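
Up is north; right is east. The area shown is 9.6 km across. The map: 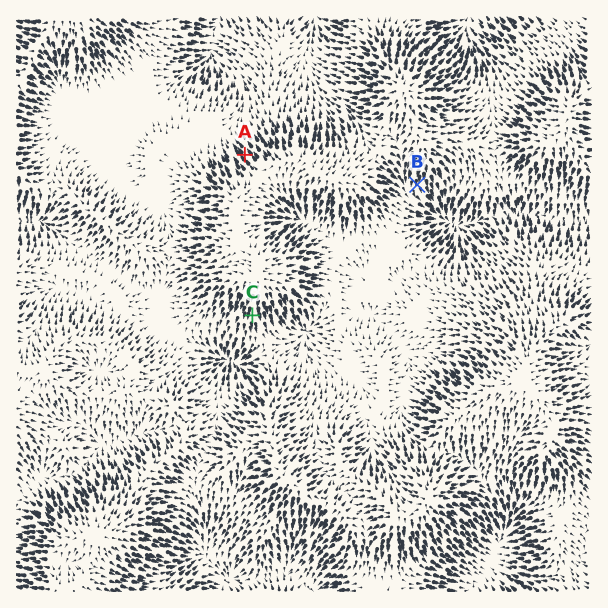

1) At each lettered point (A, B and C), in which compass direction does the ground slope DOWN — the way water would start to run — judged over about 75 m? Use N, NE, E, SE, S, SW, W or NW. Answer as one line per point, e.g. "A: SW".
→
A: NW
B: S
C: S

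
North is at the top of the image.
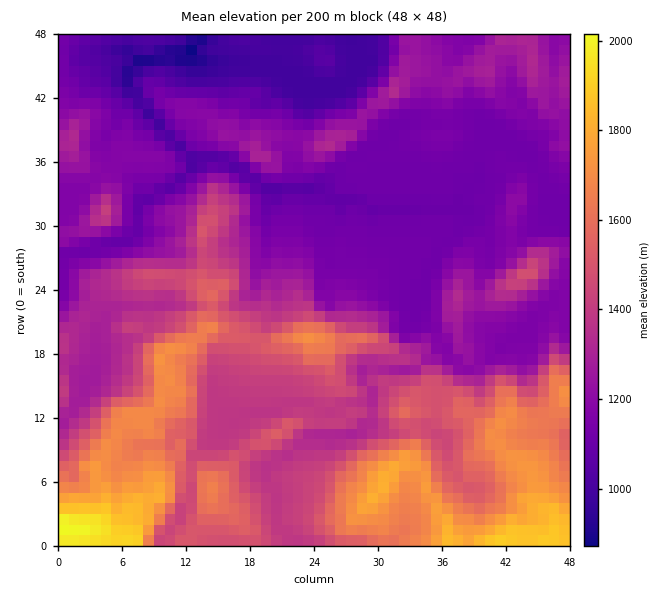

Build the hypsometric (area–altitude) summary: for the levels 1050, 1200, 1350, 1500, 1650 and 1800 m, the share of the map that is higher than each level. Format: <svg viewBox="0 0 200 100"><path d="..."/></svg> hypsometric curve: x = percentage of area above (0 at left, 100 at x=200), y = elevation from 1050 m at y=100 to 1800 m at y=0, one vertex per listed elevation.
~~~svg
<svg viewBox="0 0 200 100"><path d="M185 100l-64-20-38-20-35-20-23-20-19-20"/></svg>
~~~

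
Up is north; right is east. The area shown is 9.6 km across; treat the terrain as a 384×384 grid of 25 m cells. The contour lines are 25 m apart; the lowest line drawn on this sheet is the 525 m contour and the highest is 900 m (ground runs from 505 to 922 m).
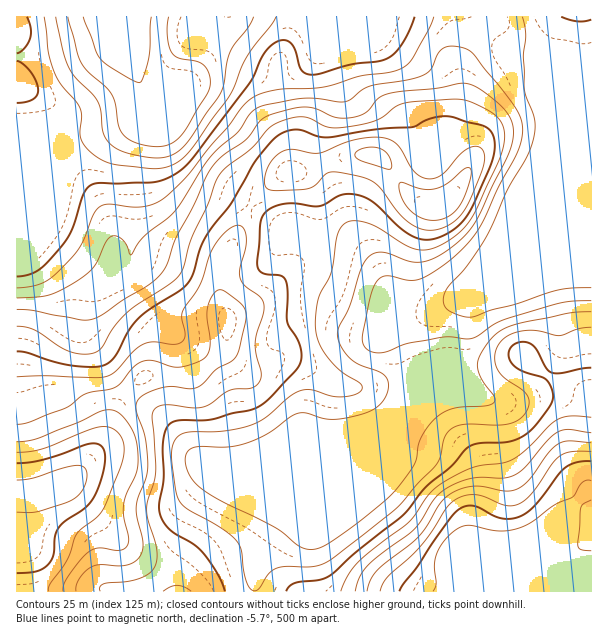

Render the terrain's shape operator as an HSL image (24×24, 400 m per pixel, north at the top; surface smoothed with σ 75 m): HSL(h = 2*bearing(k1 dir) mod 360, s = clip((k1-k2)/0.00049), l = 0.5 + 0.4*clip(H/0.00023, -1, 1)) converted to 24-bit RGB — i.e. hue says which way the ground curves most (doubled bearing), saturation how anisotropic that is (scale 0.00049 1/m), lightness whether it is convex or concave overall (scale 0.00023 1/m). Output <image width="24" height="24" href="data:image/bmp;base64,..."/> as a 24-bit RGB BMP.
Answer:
<image width="24" height="24" href="data:image/bmp;base64,Qk32BgAAAAAAADYAAAAoAAAAGAAAABgAAAABABgAAAAAAMAGAAATCwAAEwsAAAAAAAAAAAAAm54l7NwLLDQXJh8SZ3kTJYcrZ6Fvl6OLon58SjpuOpKdltjOb1nYRCDek53Lt7LNw33F0VdIkoxAcXdLf4RHZoNQXYB5fp57qbbA0LnElTrTQTC4yOTRNuvpS4+llox/m2d9X1qUVq+MQ45AMkxFNniKeZWuqo2vmkfR973m5MXlenvPpI/Uepa2TIhvYIhirpN1tno/bz85Pq+kteivQ3OsQk6EhoeWh32ifHikh3OSf1ZdTmdDHGMuJm08eo9kWz1zyIRy68u1b7rKT1bh+aTwwoHFX22Em3KHzm2avaGIN796ptE9QlorLm5gZod2fmZnf1RRgFNOgmZpgH9/ZIBpH2g0I1k0Ozt0ksK47ubdmavHJS1gpTuA64qVl2SJjH3atpfc79znlXuzrHRsdsWKGYeYSUJoeUpMgGtngH5+gH9/f4B/f4B/coB4KWVMEGxEKcc129pg1UxIXyh6Wj1/25eS0a/OaFq+pnbD45/C55nClcG5rsygJBlDOSAqe3o6YoFDboFqf4B/gIB/f4B/f3+AY22BN3JVOF4djLUVnqA4PUtoPUmMw9Syu93bSE0uWXtIqnaO6bDA28jEzEmPUQhEWTUucZtGfJpIJYIkRnVKgXFUeIJNboFcaIR9SHSUaZS2m8qvgaarSVOEMVpqxeOJhJxCZHZQTnw1O2IpzcNO8HAzXgsfkiJ+mLe+aqK8toWmd65tLlpbf2FZoZRnX6JMOY9oXoByLZNFjKlGb1EzTjUlPlcppMoTlWQfc4K3kKPOeqncYl/P/1q34HzkZoDburbRbluggam00KfPOj2lU6nApcrgyc3uT0jRZWiDdoFjcG1EgCxAglIyN6svSMZ6lKy5bqZpSqdWSXhDQyA9vlFS7MfSYlTN1mnK0nOeX82TfVO4po7IXtXUWMeYRVWDwDSxnHS8nIq9VmfAbSLm487msOrYP5eqf5ddpamIh25ZWTxEODlqf7FZ0687Xjs1ZDo/4sCPo8RoLV5hsriHgpJZdV44OkwzSGtEV5dRa6eNVG6vEUvJ2+Pw8c/xhje5k3yrt5a8t06ydWqVNm+FX5W24afbsmrUb1200OC/3K/PRlStX5ZZmlBso41pRHqFW3WAgZVZSoY9W2dDG3IxLYgVulE3s3bHnaPKmU2PxUOWtWVyUX1WJHk/Qn89vk6qz1Kt2+6QT6Vey17DnmmMg2GEuKmOTV1+VkJhqJdCYoNATHBNYXxTU3EzNGIXU3sZdHwjOD4pgFlSwm+CtXpsTnRSM1g4RlI0mmJP/uC1Uo8rMmVnvXeWinCYq5WFmEODYzRiy4s2iK4kH3wyR312f3+AfoB9eYFqfoBbSnFbO21YjFli0KOPdXeiTWeeRFyaXaur7tPI6rm3IkVjgnRYo25fknJonzuLiS+L1GVN7slhCqUFBFRCbH6Bf3+Af3+Af3+AeoCAQmpyTnJ5wNSkgImtT1+oRkKXnnRopbxY/o10XCk8VVMwra08dGFOcUBuhS2P2rbD9Nfm7/bVAEhEJF5vf3+Af3+Af3+Af3+AVWJ8RqCHjcuCjXGQVWmVOjehu1aywqt2zFl88lyrVoCmcMWBZE54UEFqScnUzP/32cT//8zVGICrACszdoCAf3+Af3+Af3+AY3GDW7d2WLhuba22VobEGByxm0/S7NPZelPB4bPg4NzvpGjcujXTY4K4lf+7IbJTERQi/8/M/8zcAC8/Im9wf3+Af3+AgH9+cIB8e75eO7g9NIRHR1M5FBonRGt31L2LqUeyxp6WyLijRW3jwMP/z83+6dX2gBp0L15ZT9og/83MpV/sBDxrdXuAgH+AdH9CaJFZocOBeqhhN1dATzwtFTYtI2tTu49jrHNihdSl3MbPZrulGVEua0cY2wMG1FzGiYnMac240tup5qzhMgijZWWCgH9+l8rFbdXPnMzJqoy/ezakaVqBR3V1Flc+NmYwwtVrfLstY6cyzUhviC9/RH+mj9LQlqPGlXG7wICArbtuqSw4aCFre26BlGtuwsWZZ7BwUZZmekdqjTaCqkqYmFRFKEw3JnlLpcNJ36w7PKUUJlIqXZ2dXryNgl9GiTUkhVsmvMc1oYBGkkBbbViIZHCNhpSbtdVUdbVgUVVuTzlidVyHajuG0IeecKq3JbagQJ6g4Me/0aWZLEtWUnYtZGsuT0M3jFZqwLGTrqp6llZPhG1WZo2PZ3aQcYiU2d+7caV/T0x2RUN4Y1R9WjySuL6lo7u1V4OeOWdop7U32o9Mek2AfIB3X3lkUnNzTHJlyLRmmH9mrXGanrqwVpCpYXyTa2aG"/>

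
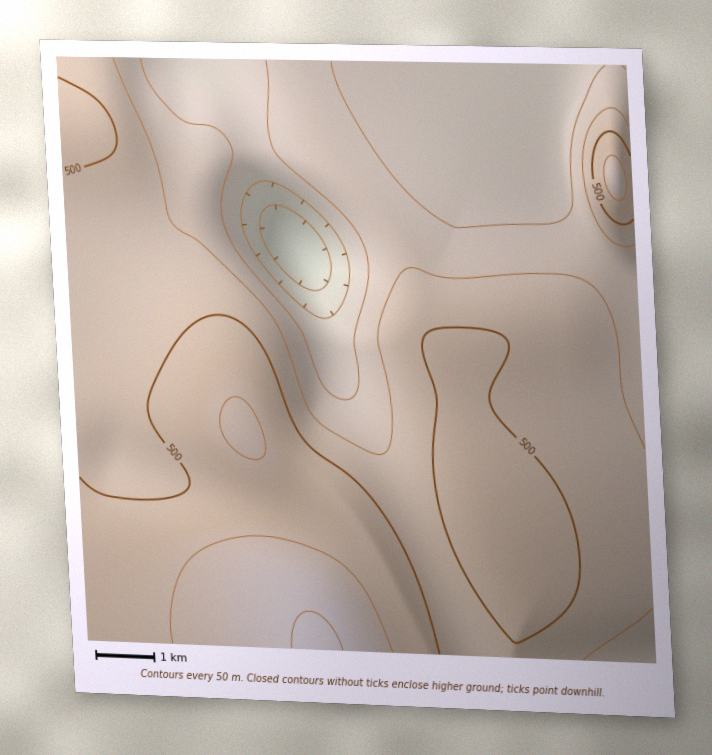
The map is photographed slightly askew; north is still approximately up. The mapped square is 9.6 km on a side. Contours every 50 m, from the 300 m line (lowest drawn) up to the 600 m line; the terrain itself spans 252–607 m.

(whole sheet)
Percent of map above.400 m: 82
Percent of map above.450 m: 65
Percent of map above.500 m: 32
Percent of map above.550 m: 7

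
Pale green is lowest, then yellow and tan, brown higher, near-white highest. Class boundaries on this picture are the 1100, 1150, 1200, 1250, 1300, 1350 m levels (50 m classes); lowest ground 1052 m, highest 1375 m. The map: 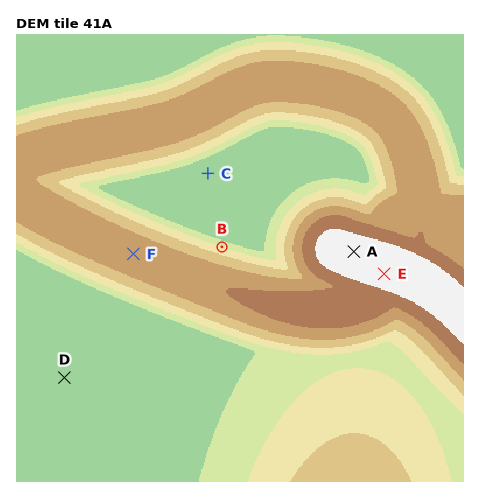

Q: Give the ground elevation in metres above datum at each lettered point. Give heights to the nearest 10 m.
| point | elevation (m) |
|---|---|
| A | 1370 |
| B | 1150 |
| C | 1060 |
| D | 1060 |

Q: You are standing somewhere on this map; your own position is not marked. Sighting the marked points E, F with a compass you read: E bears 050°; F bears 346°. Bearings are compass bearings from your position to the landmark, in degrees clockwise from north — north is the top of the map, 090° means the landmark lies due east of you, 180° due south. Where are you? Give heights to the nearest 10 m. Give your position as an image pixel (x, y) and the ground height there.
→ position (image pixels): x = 181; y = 444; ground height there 1080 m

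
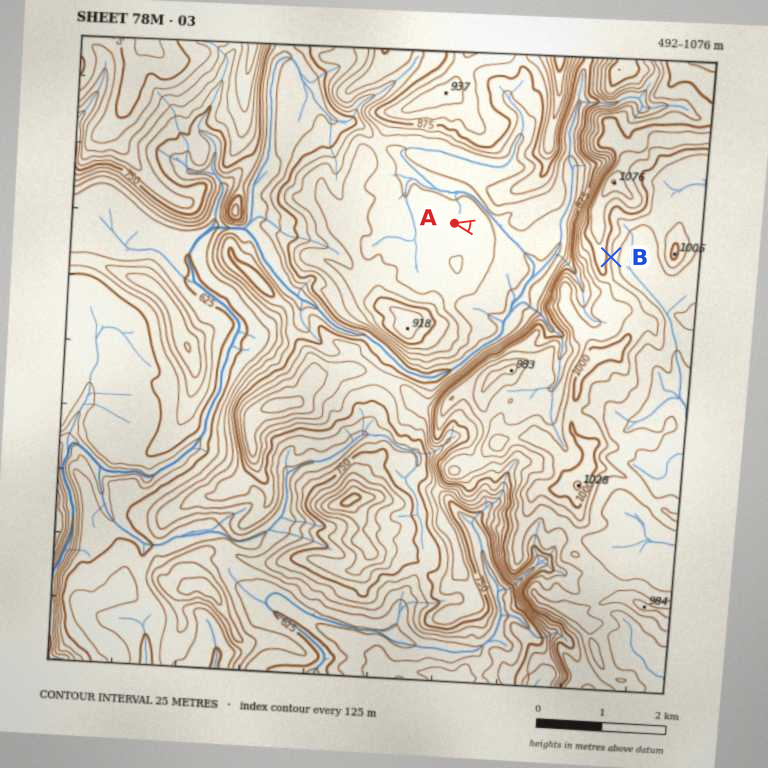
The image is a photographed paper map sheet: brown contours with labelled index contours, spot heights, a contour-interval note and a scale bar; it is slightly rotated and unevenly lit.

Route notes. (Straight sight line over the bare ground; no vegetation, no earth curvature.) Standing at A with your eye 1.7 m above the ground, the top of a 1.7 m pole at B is hidden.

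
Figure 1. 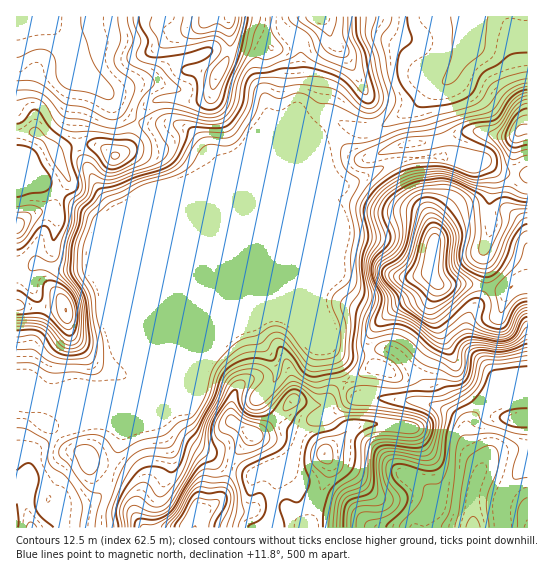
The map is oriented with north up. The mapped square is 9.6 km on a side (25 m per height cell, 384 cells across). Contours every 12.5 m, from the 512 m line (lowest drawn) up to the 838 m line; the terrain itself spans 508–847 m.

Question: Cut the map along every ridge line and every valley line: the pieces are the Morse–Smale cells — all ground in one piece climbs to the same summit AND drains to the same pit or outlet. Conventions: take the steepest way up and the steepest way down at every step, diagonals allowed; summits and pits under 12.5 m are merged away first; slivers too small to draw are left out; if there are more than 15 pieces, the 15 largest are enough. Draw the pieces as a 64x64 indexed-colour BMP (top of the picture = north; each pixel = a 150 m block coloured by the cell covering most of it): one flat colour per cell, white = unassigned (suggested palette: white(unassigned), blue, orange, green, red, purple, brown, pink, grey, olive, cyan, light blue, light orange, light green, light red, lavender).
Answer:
<image width="64" height="64" href="data:image/bmp;base64,Qk12CAAAAAAAAHYAAAAoAAAAQAAAAEAAAAABAAQAAAAAAAAIAAATCwAAEwsAABAAAAAAAAAA////ALR3HwAOf/8ALKAsACgn1gC9Z5QAS1aMAMJ34wB/f38AIr28AM++FwDox64AeLv/AIrfmACWmP8A1bDFAAAACqqqqqqqqqqqAAAAAABEREREREREREQAAAAAAAAAAAAKqqqqqqqqqqqgAAAAAEREREREREREREAAAAAAAAAAAACqqqqqqqqqqqoAAAAAREREREREREREQAAAAAAAAAAAAAAAqqqqqqqqqqAAAABERERERERERERAAAAAAAAAAAAAAAAKqqqqqqqqqgAAAEREREREREREREQAAAAAAAAAAAAAAAqqqqqqqqqqAAAABEREREREREREQAAAAAAAAAAAAAAAAKqqqqqqqqoAAAAEREREREREREAAAAAAAAAAAAAAAAAAqqqqqqqqqqAAAAREREREREREAAAAAAAAAAAAAAAAAACqqqqqqqqncAAAAEREREREREAAAAAAAAAAAAAAAAAAAAqqqqqqqnd3AAAABEREREREQAAAAAAAAAAAAAAAAAAACqqqqqp3d3dwAAAERERERERAAAAAAAAAAAAAAAAAAAAKqqqqd3d3d3AAAABEREREREAAAAAAAAAAAAAAAAAAAAqqqqd3d3d3AAAAAEREREREQAAAAAAAAAAAAAAAh3d3d3d3d3d3d3AAAAAABERERERAAAAAAGAAAAAAAAiId3d3d3d3d3d3cAAAAAAAAEREREAAAABmZgAAAAAIiIiHd3d3d3d3d3dwAAAAAAAABERERAAAZmZmYAAAAAiIiIiHd3d3d3d3d3AAAAAAAAAABmZmZmZmZmZmZgAAiIiIiIiId3d3d3d3dwAAAAAAAABmZmZmZmZmZmZmAACIiIiIiIiHd3d3d3d3d3cAAAAAAWZmZmZmZmZmZgAAAIiIiIiIiId3d3d3d3d3dwAAAAABEWZmZmZmZmZgAAAAiIiIiIiIMhd3d3d3d3d3AAAAABERFmZmZmZmZmAAAACIiIiIiIgyIRd3d3d3d3cAAAAAERFmZmZmZmZmAAAAAIiIiIiIiDMiERF3d3d3cAAAAAEREWZmZmZmZmAAAAAAiIiIiIiIMyIhERF3d3cAAAABERERZmZmZmZmYAAAAACIiIiIiI4zMiIREREXdwAAABEREREWZmZmZmYAAAAAAAiIiIiIjjMyIiEREREQAAABERERERZmZmZmZgAAAAAACIiIiIjuMzIiIhERERERAREREREREWZmZmZmYAAAAAAIiIiIiO4zMyIiIREREREREREREREREWZmZmZgAAAAAAiIiIiI7jMzIiIiEREREREREREREREREWZmZmYAAAAAiIiIiI7uMzMyIiIhERERERERERERERERFmZmZgAAAACIiIiIju4zMzIiIiIRERERERERERERERERaZZpkAAAAIiIiIju4DMzMyIiIiERERERERERERERERGZmZmQAADuiI7uju7gMzMzIiIiLxEREREREREREREREZmZmZAAAO7u7u7u7uAzMzMiIiIv8RERERERERERERERmZmZAAAA7u7u7u7uADMzMzIiIiL/ERERERERERERERGZmZkAAADu7u7u7u4AMzMzMiIiIv/xEREREREREREREZmZmZAAAO7u7u7u4AMzMzMzIiIiL/8RERERERERERERmZmZkAAA7u7u7u7gAzMzMzMiIiIv//ERERERERERERGZmZmQAAAO7u7u7gADMzMzMyIiIi//8REREREREREREZmZmZAAAAAO7u7gADMzMzMzMiIiIv//EREREREREREZmZmZkAAAAAAO4AAAMzMzMzMyIiIi//8RERERERERERmZmZmQAAAAAA4AAAMzMzMzMzMiIiIv//ERERERERERGZmZmZAAAAAAAAAAMzMzMzMzMyIiIi//8REREREREREZmZmZkAAAAAAAAAAzMzMzMzMzMiIiL//xERERERERERmZmZmQAAAAAAAAAzMzMzMzMzMyIiIi//8RERERERERmZmZmZALAAAAAAADMzMzMzMzMzIiIiL//xERERERERGZmZmZm7sAAAAAADMzMzMzMzMzMiIiIi//8RERmZEREZmZu7u7uwAAAA0AMzAAMzMzMzMiIiIiL//xERmZmZERmZm7u7u7AAAA3d0AAAAzMzMzMiIiIiIi//ERmZmZmZmZm7u7u7sA3d3d3QAAAAMzMzMiIiIiIiL//xGZmZmZmZmbu7u7u7Dd3d3dAAAAAzIiIiIiIiIiIv//9ZVVVZmZmZu7u7u7u93d3d0AAADCIiIiIiIiIiIiL/9VVVVVVZmZu7u7u7u73d3d3QAADMwiIiIiIiIiIiIv/1VVVVVVVZm7u7u7u7vd3d3dAADMzMwiLMIiIiIiIi//VVVVVVVVWbu7u7u7u93d3d0ADMzMzMzMzCIiIiIiIv9VVVVVVVVZu7u7u7u73d3d3QDMzMzMzMzMwiIiIiIi//VVVVVVVVVbu7u7u7vd3d3dzMzMzMzMzMzCIiIiIiL/9VVVVVVVVVW7u7u7u93d3dzMzMzMzMzMAAAiIiIiIv/1VVVVVVVVVVu7u7u73d3d3MzMzMzMzMAAACIiIiIi//VVVVVVVVVVVbu7u7vd3d3czMzMzMzMwAAAAiIiIiL//1VVVVVVVVVVu7u7u93d3czMzMzMzMzAAAACIiAABV//VVVVVVVVVVVbu7u73d3dzMzMzMzMzMAAAAIiAABVVVVVVVVVVVVVVVu7u7vd3dzMzMzMzMzMzMAAAAAABVVVVVVVVVVVVVVVW7u7u93d3MzMzMzMzMzMzAAAAAAFVVVVVVVVVVVVVVVbu7u7"/>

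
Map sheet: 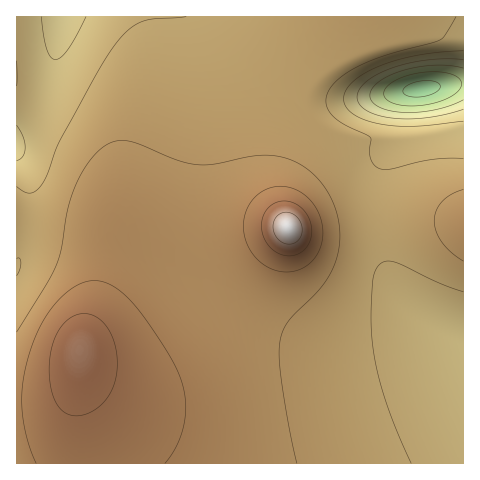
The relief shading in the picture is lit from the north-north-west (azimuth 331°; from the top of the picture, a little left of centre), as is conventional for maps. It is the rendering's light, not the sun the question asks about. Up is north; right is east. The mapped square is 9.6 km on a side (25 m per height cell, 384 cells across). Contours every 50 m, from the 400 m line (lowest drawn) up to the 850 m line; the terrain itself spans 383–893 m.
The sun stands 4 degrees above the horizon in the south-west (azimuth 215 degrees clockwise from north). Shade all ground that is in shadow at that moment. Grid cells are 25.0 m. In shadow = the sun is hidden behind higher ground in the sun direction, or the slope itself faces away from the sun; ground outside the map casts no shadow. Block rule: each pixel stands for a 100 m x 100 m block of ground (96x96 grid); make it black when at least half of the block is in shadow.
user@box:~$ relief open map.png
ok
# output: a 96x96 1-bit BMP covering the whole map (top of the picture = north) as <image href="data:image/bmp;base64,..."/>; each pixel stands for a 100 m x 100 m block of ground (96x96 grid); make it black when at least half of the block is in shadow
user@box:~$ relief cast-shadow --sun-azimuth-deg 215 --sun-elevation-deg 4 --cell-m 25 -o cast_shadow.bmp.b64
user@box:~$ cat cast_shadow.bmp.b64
<image width="96" height="96" href="data:image/bmp;base64,Qk2+BAAAAAAAAD4AAAAoAAAAYAAAAGAAAAABAAEAAAAAAIAEAAATCwAAEwsAAAIAAAAAAAAA////AAAAAAAAAAAAAAAAAAAAAAAAAAAAAAAAAAAAAAAAAAAAAAAAAAAAAAAAAAAAAAAAAAAAAAAAAAAAAAAAAAAAAAAAAAAAAAAAAAAAAAAAAAAAAAAAAAAAAAAAAAAAAAAAAAAAAAAAAAAAAAAAAAAAAAAAAAAAAAAAAAAAAAAAAAAAAAAAAAAAAAAAAAAAAAAAAAAAAAAAAAAAAAAAAAAAAAAAAAAAAAAAAAAAAAAAAAAAAAAAAAAAAAAAAAAAAAAAAAAAAAAAAAAAAAAAAAAAAAAAAAAAAAAAAAAAAAAAAAAAAAAAAAAAAAAAAAAAAAAAAAAAAAAAAAAAAAAAAAAAAAAAAAAAAAAAAAAAAAAAAAAAAAAAAAAAAAAAAAAAAAAAAAAAAAAAAAAAAAAAAAAAAAAAAAAAAAAAAAAAAAAAAAAAAAAAAAAAAAAAAAAAAAAAAAAAAAAAAAAAAAAAAAAAAAAAAAAAAAAAAAAAAAAAAAAAAAAAAAAAAAAAADgAAAAAAAAAAAAAAHgAAAAAAAAAAAAAAPwAAAAAAAAAAAAAAHwAAAAAAAAAAAAAADgAAAAAAAAAAAAAAAAAAAAAAAAAAAAAAAAAAAAAAAAAAAAAAAAAAAAAAAAAAAAAAAAAAAAAAAAAAAAAAAAAAAAAAAAAAAAAAAAAAAAAAAAAAAAAAAAAAAAAAAAAAAAAAAAAAAAAAAAAAAAAAAAAAAAAAAAAAAAAAAAAAAAAAAAAAAAAAAAAAAAAAAAAAAAAAAAAAAAAAAAAAAAAAAAAAAAAA/AAAAAAAAAAAAAAB/gAAAAAAAAAAAAAH/gAAAAAAAAAAAAAP/wAAAAAAAAAAAAAf/wAAAAAAAAAAAAA//4AAAAAAAAAAAAA//4AAAAAAAAAAAAB//8AAAAAAAAAAAAB//8AAAAAAAAAAAAD//8AAACAAAAAAAAD//+AAACAAAAAAAAD//+AAADAAAAAAAAB//+AAADAAAAAAAAA///AAADAAAAAAAAA///AAADAAAAAAAAAf//gAAAAAAAAAAAAP//gAAAAAAAAAAAAH//gAAAAAAAAAAAAD//wAAAAAAAAAAAAA//wAAAAAAAAAAAAAf/wAAAAAAAAAAAAAP/4AAAAAAAAAAAAAH//+AAAAAAAAAAAAB///+AAAAAAAAAAAA////4AAAAAAAAAAB////8AAAAAAAAAAD////8AAAAAAAAAAD////8AAAAAAAAAAD////8AAAAAAAAAAB////8AAAAAAAAAAA////8AAAAAAAAAAAf///8AAAAAAAAAAAP///8AAAAAAAAAAAD///8AAAAAAAAAAAA///8AAAAAAAAAAAAP//8AAAAAAAAAAAAH//8AAAAAAAAAAAAA//wAAAAAAAAAAAAAPAAAAAAAAAAAAAAAAAAAAAAAAAAAAAAAAAAAAAAAAAAAAAAAAAAAAAAAAAAAAAAAAAAAAAAAAAAAAAAAAAAAAAAAAAAAAAAAAAAAAAAAAAAAAAAAAAAAAAAAAAAAAAAAAAAAAAAAAAAAAAAAAAA="/>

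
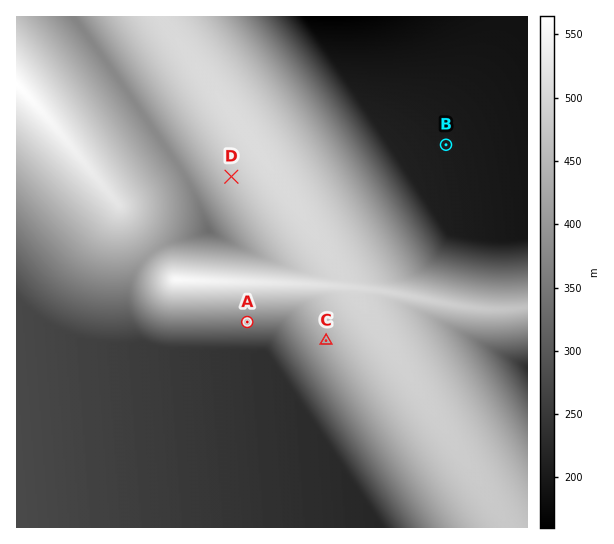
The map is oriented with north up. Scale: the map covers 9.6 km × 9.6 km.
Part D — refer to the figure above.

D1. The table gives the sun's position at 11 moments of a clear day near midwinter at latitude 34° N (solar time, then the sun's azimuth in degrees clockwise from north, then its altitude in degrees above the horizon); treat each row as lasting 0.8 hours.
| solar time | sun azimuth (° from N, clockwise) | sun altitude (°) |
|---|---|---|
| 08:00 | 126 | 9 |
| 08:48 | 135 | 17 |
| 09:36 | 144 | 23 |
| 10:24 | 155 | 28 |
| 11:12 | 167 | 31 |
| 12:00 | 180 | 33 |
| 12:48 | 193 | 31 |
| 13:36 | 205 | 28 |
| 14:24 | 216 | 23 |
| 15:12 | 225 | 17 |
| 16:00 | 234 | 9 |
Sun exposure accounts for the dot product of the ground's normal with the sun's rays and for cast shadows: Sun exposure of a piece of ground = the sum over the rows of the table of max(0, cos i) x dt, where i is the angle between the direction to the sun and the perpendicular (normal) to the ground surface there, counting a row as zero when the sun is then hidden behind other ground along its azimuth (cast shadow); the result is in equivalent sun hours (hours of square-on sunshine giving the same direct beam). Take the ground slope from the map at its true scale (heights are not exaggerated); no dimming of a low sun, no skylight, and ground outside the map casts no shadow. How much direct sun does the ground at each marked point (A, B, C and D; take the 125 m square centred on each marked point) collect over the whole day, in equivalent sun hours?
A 4.8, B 3.3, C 3.8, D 3.7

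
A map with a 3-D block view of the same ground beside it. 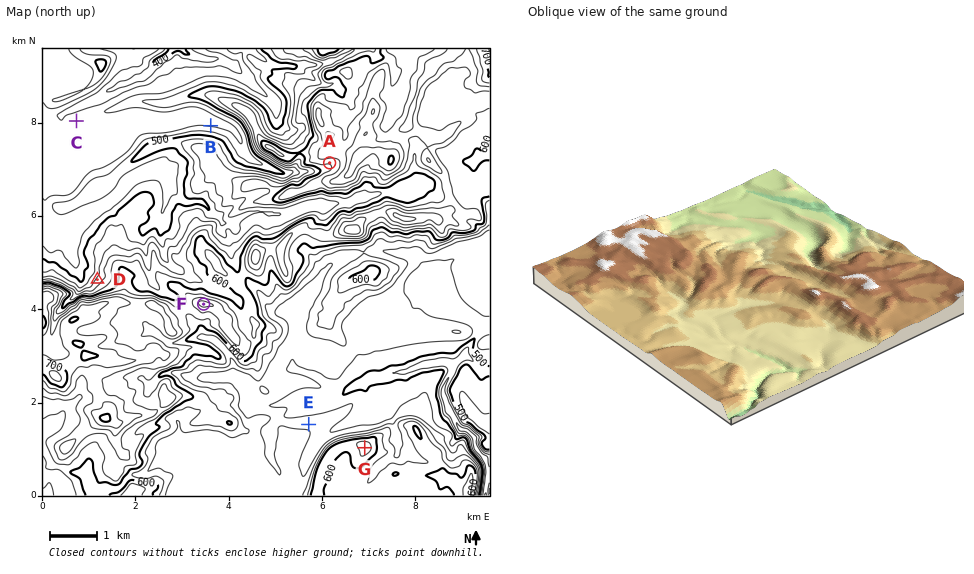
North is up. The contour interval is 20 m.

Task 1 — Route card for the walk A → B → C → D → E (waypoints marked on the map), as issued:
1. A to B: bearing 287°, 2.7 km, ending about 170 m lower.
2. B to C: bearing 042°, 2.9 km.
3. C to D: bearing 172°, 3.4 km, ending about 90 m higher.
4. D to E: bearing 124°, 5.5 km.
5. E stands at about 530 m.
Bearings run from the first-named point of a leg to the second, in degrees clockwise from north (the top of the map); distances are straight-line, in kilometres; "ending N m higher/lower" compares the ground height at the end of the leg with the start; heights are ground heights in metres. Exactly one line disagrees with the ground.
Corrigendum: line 2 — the bearing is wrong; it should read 272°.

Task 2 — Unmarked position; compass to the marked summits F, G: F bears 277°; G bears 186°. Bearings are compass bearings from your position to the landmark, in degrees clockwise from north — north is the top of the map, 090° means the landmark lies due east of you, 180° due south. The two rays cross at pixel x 377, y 325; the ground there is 530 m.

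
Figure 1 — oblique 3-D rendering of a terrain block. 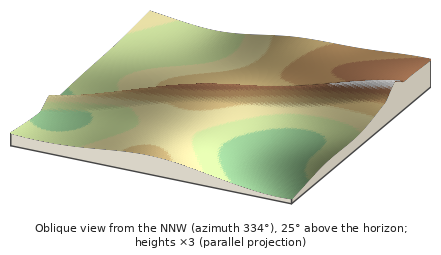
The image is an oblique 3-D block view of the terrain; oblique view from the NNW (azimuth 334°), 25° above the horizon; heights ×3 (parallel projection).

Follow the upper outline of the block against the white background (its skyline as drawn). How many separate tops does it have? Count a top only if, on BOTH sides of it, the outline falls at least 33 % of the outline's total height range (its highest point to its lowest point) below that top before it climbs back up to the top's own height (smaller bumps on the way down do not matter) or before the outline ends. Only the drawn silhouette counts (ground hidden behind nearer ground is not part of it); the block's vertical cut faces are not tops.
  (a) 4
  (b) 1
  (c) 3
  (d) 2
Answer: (b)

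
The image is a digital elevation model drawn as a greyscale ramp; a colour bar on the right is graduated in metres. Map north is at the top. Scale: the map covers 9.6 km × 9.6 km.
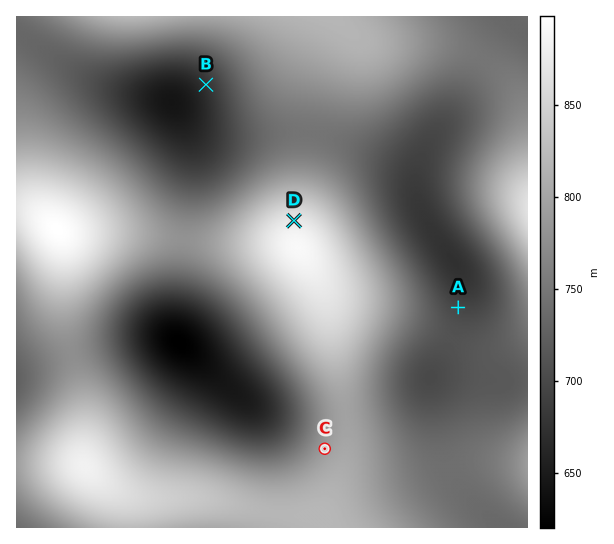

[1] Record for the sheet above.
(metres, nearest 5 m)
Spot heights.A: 695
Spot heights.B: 675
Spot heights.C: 790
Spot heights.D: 875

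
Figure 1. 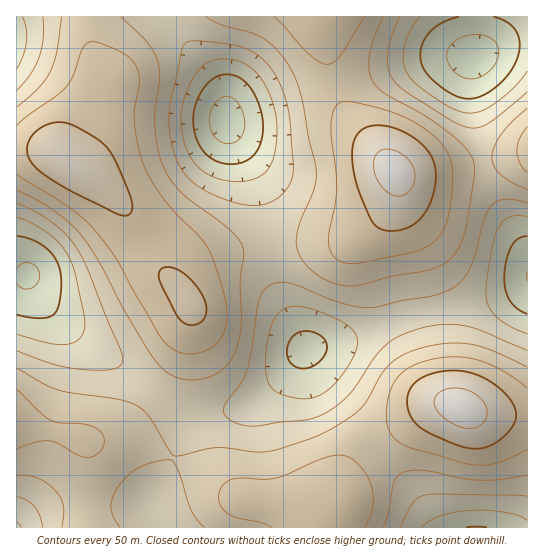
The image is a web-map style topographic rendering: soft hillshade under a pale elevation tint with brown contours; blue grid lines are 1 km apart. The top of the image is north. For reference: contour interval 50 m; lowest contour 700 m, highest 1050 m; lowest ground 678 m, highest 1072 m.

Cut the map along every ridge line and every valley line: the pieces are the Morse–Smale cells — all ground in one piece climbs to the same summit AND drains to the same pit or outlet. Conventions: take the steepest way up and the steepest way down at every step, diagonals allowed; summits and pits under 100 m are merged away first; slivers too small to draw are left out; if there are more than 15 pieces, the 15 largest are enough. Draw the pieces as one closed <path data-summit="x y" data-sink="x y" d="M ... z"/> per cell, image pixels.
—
<path data-summit="65 159" data-sink="226 121" d="M165 16l-78 1 1 18 5 19 8 15 12 13-21 49-13 20-11 10 31 20 22 22 35 59 25 29 0-8 4-6 17-14 19-8 32-7 18-1 1-2-11-52-17-39-16-27-5-32-14-22z"/><path data-summit="462 407" data-sink="306 349" d="M426 312l-31 8-53 21-37 8-13 18-21 22-25 18-25 5-27 1-12-4-23-16-32 34-14 8-18 4 30 1 24 7 45 21 48 31 41 4 31 6 19-1 4-3 4-22 10-21 15-17 67-38 9-3 14 1-9-8-6-11-13-72z"/><path data-summit="394 173" data-sink="226 121" d="M323 16l-158 1 44 56 14 22 5 32 16 27 15 31 14 60 58-2 20-4 14-7 14-11 9-12 8-22-1-14-16-22-27-29-16-27-11-49z"/><path data-summit="394 173" data-sink="475 55" d="M475 16l-151 1 1 29 11 49 16 27 43 51 7 2 69-10 57-11 0-112-10-1-17 4-24 11z"/><path data-summit="65 159" data-sink="27 275" d="M43 149l-27 1 0 125 11 1 18 29 22 22 92 66 12-16 8-18 12-42 0-12-12-18-23-25-35-59-28-27-34-21z"/><path data-summit="462 407" data-sink="477 527" d="M451 404l-18 3-67 38-13 13-9 17-5 26-12 20 0 6 200 1 1-110-50-5z"/><path data-summit="394 173" data-sink="527 277" d="M527 155l-56 10-57 8-19 1 4 9 4 35 17 48 7 46 58-9 28-10 15-10z"/><path data-summit="65 159" data-sink="306 349" d="M271 247l-34 4-20 5-23 12-11 13-2 9 10 15 0 12-15 49-16 25 1 4 21 14 12 4 15 0 37-6 25-18 21-22 13-18-24-48-6-24z"/><path data-summit="394 173" data-sink="306 349" d="M397 177l-2 16-7 16-9 12-14 11-23 9-70 5 5 43 7 18 22 42 36-8 53-21 32-9-7-45-17-48z"/><path data-summit="462 407" data-sink="27 275" d="M27 276l-11 1 0 144 6 3 53 12 10 4 16-1 22-10 22-19 14-17-92-66-22-22z"/><path data-summit="462 407" data-sink="475 55" d="M125 440l-41 1 4 9-1 78 239 0 1-7 6-11 0-2-19 1-31-6-45-6-44-29-45-21z"/><path data-summit="65 159" data-sink="17 41" d="M86 16l-70 1 1 132 34 2 15 9 4 0 9-9 13-20 21-49-12-13-8-15-5-19z"/><path data-summit="462 407" data-sink="527 277" d="M527 284l-14 9-28 10-58 10 14 73 6 11 10 8 21 8 50 4z"/><path data-summit="462 407" data-sink="17 527" d="M17 421l-1 106 70 1 2-42-1-43-12-7z"/><path data-summit="462 407" data-sink="475 55" d="M527 16l-50 0-1 39 25-10 26-4z"/>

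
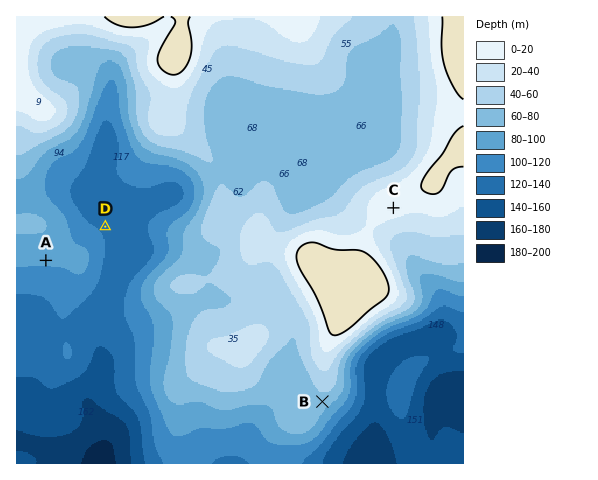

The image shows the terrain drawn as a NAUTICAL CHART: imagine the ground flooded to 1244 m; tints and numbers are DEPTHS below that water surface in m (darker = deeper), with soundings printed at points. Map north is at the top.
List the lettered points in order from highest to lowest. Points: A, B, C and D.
C B A D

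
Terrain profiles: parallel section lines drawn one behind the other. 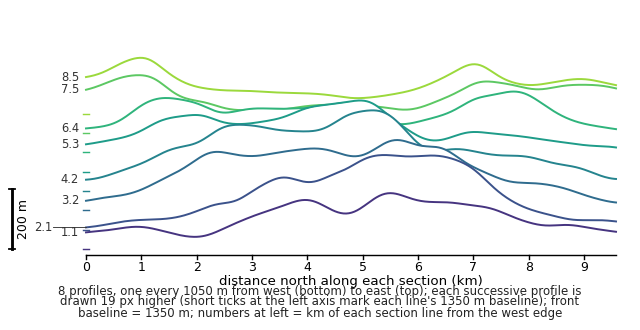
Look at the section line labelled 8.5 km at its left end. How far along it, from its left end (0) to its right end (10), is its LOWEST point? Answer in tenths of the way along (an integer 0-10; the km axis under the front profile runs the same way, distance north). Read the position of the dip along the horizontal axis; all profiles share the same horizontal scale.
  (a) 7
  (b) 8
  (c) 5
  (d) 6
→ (c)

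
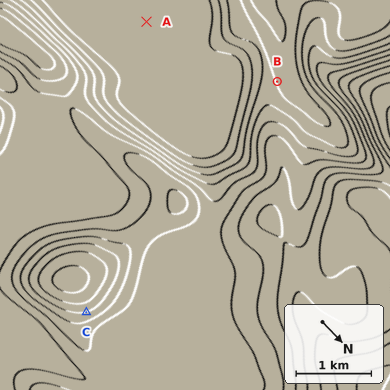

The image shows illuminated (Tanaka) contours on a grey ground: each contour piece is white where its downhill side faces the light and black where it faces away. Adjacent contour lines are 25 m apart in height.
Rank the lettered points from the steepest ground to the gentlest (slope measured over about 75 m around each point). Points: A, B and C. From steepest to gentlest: C B A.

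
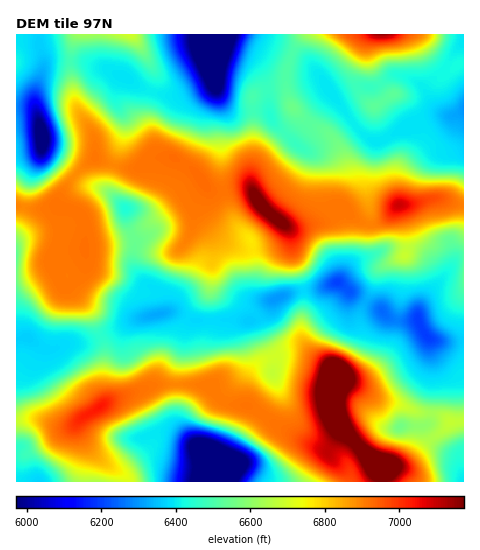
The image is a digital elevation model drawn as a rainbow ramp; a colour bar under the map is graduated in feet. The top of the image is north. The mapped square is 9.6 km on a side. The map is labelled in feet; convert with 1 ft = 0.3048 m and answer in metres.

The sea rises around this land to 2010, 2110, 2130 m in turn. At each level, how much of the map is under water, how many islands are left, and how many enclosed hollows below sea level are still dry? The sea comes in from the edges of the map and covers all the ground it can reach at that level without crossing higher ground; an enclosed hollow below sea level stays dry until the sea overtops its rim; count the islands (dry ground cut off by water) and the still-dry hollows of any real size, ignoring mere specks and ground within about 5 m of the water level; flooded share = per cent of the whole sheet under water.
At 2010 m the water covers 51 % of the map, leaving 0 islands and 1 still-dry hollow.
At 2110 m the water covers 90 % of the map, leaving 3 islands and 0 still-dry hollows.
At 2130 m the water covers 94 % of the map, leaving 3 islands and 0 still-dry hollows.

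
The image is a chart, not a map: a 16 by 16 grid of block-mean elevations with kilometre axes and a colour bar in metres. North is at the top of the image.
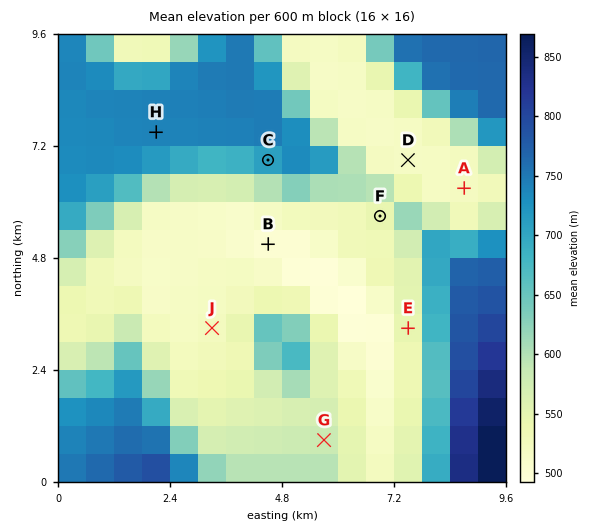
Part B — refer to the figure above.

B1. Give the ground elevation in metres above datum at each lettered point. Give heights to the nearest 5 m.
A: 520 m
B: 500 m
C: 710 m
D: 515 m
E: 550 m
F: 535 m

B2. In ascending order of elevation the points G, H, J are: J G H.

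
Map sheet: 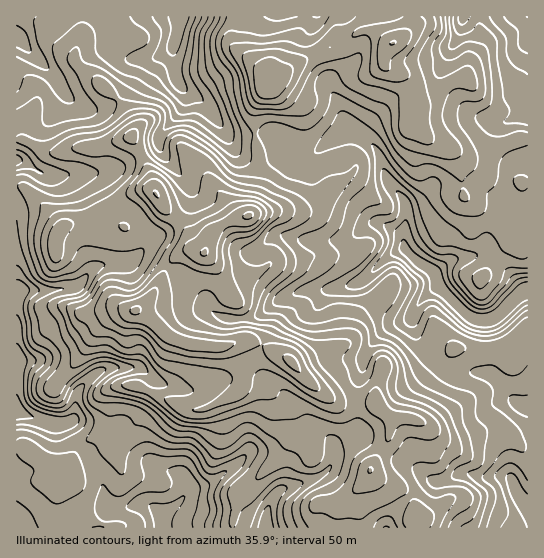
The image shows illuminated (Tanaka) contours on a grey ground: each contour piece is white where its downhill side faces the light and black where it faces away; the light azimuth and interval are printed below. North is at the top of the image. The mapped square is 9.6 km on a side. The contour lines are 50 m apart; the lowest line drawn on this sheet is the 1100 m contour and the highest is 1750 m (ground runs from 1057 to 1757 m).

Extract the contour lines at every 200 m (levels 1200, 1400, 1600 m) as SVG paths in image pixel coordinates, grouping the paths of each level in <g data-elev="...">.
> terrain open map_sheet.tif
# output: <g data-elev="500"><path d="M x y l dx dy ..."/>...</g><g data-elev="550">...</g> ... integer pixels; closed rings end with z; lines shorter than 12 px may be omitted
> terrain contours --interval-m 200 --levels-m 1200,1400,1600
<g data-elev="1200"><path d="M126 527l0-2-4-3-17 0-6-3-4-9 2-13 5-12 3 1 8 9 6 1 6-2 14-11 5-6-2-18 3-4 5-2 15 3 22 1 6 4 8 14 7 7 2 4-3 12 3 12-5 13 0 4"/><path d="M501 527l6-10 1-7-7-23-6-9 0-4 10-9 6-2 8 5 8 12"/><path d="M17 501l13 11 8 15"/><path d="M527 417l-13-7-4-5-2-4 1-3 2-3 16 0"/><path d="M17 315l4 7 4 23 11 16-6 10-2 7 0 15 2 8 11 7 17 4 8-2 8-7 3 0 8 12 1 6-2 5-5 5-21 10-8-1-21-9-12-1"/><path d="M527 310l-24 20-14 6-11-1-12-4-28-23-5-2-8 4-8 15-3 2-4 0-5-4-1-5 3-9 10-20 1-4-2-4-14-15-7-4-6 1-14 8-3 0 16-28 0-6-4-12 10-5 4-6 1-9-3-12 2-2 7 4 5 6 8 30 9 15 10 8 16 1 5 3-5 12 0 8 5 8 16 16 7 3 6-1 26-29 14-2"/><path d="M527 53l-8-6-2-17-13-13"/><path d="M36 17l-2 5 2 17 11 23 2 7-3 1-5-1-24-12"/><path d="M202 17l-7 16-6 37 2 8 11 17 1 6-1 1-16 4-7-4-22-25-31-15-1-4 2-3 18-9 3-4 1-4-3-7-11-8-5-6"/></g><g data-elev="1400"><path d="M448 527l7-10 15-11 3-8-3-6-7-5-12 0-16 1-5-2-3-5 2-5 14-4 8-10 8-6 3-3-2-14-12-28-11-8-26-13-4-7-4-18-5-10-5-6-7-3-16 0-3-16-6-8-8-3-11-1-24 5-11 0-7-4-7-10-16-3-4-3 1-5 4-5 28-20 8-15 0-4-15-11-1-5 5-4 16-6 7-5 12-24 19-26 0-7-2-1-10 8-18 4-13 7-5 0-19-5-21-14-5-18-7-13 5-8 8-4 11 1 21 7 9-2 14-14 4-8 2-12 3-2 44 23 16 34 15 15 6 2 11-2 9 1 27 17 13-13 3-11-4-12-15-23-1-6 0-8 2-4 3-3 14 0 5-3 3-5 0-11-4-21-6-8-8-3-17 9-4 0-4-4-3-9 7-14-1-16"/><path d="M462 201l5 0 2-3-2-6-4-4-4 7z"/><path d="M227 17l-10 18-1 12 4 12 12 16 2 18 5 17 13 23-1 25-3 7-7 2-8-1-26-23-16-10-8-3-6 1-7 3-4 5-4 12-3 1-5-6-2-7 2-6 6-12-1-7-6-4-15-1-11 3-16 13-9 5-24 4-9 3-18 13-1 4 5 4 27 5 15 7 1 3-1 4-15 10-13 7-11 2-12-3-21-11-6 1-1 4 10 22 0 37 11 29 6 5 8 2 21-3 12-5 2 1-2 10-5 7-6 2-20 4-5 3-3 4 1 5 9 12 5 16 7 12 2 17 6 0 16-8 10-2 10 2 18 6 3 2-2 3-18 7-9 6-4 7 1 4 29 6 12 4 11 7 19 17 6 3 18 2 20 15 5 1 6-2 18-13 4-1 5 2 10 10 3 6-2 7-9 16 0 5 4 0 24-11 5 0 11 5 10 1 8-2 10-6 2 0-1 4-3 4-24 18-10 11-1 11 5 13"/><path d="M297 17l-20 4-7-1-6-3"/></g><g data-elev="1600"><path d="M368 473l2 0 2-2-1-4-3 2z"/><path d="M194 411l12 0 36-12 9-9 4-16 7-5 8 2 11 5 25 18 15 7 10 2 3-1 1-4-4-8-18-23-8-16-8-7-31-13-13-3-10-1-16 2-9-1-19-9-5-6-1-7 3-8 4-5 5-3 6 2 10 11 5 4 11 2 6-3 0-7-10-25-4-21 0-6 5-7 16-4 8-5 14-16 1-4-2-4-14-9-38-7-2 2-1 8-5 5-16 7-8 0-6-5-9-19-6-9-8-7-8-2-12 12-3 4 0 4 22 26 14 9 3 5-1 7-16 27-16 20-6 4-5 2-16-4-7 1-7 9-5 9 0 5 4 10 4 5 20 10 14-1 6 2 6 5 9 13 5 4 58 10 9 5 2 3 0 4-5 8-16 13-19 8z"/><path d="M261 98l13 0 7-4 10-16 2-8-2-4-20-9-6 1-9 5-3 7 2 17 2 7z"/><path d="M382 70l4 1 3-1 3-12 15-13 4-8-1-7-5-1-10 1-9 3-5 4-3 8-1 12 2 9z"/></g>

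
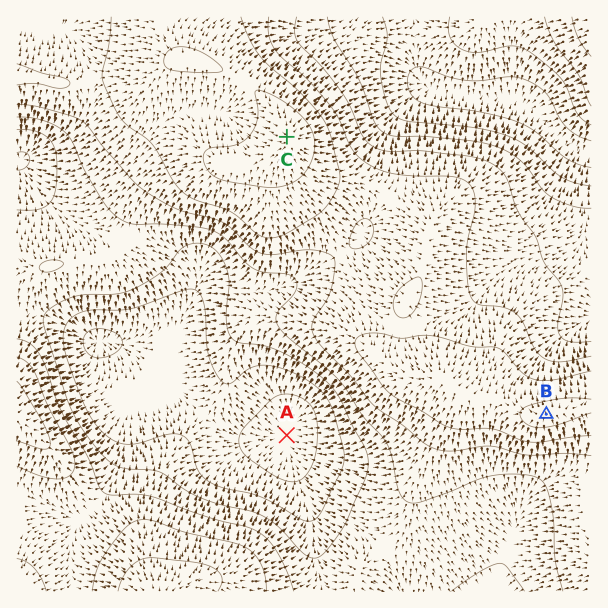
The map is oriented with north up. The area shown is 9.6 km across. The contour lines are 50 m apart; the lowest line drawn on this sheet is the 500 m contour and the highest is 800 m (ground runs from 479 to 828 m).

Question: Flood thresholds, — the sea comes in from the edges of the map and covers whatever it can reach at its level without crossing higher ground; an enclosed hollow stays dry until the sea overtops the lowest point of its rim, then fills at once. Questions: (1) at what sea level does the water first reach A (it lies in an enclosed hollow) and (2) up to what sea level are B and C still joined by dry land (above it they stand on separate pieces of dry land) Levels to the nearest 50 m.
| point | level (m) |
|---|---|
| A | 600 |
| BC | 700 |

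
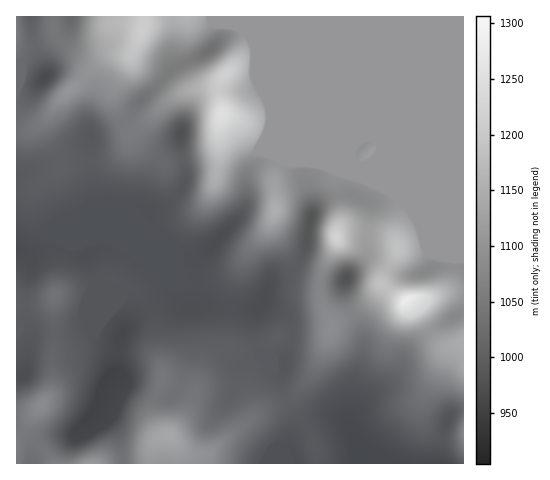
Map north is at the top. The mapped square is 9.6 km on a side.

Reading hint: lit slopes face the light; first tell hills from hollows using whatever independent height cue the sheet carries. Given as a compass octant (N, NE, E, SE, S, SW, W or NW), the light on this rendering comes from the SE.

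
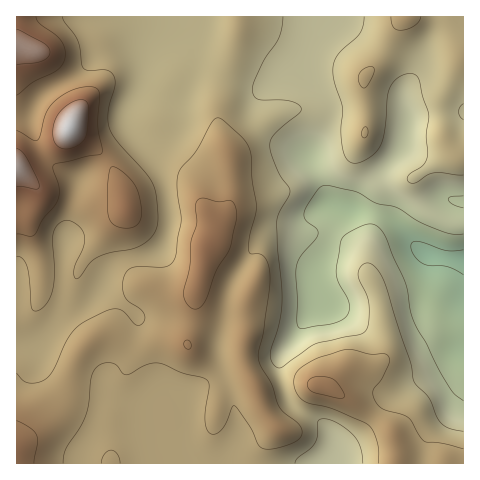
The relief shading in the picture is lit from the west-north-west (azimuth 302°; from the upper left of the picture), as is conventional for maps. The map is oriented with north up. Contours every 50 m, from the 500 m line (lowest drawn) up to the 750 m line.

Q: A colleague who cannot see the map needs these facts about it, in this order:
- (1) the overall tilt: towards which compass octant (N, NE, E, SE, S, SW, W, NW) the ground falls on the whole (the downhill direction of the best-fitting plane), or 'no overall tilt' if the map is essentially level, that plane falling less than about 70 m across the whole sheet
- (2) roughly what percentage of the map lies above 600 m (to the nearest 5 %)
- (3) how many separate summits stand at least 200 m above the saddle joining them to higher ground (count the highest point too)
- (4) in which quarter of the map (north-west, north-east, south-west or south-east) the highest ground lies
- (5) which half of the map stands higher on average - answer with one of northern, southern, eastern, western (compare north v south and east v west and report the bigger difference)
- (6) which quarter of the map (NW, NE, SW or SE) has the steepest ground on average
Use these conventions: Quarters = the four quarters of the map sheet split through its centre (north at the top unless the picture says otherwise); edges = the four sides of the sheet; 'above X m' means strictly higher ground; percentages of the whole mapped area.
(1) The general tilt is down to the east (the land rises towards the west).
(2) Roughly 75 % of the ground is higher than 600 m.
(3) There is 1 summit with 200 m or more of prominence.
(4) The highest ground is in the north-west quarter.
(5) Taken as a whole, the western half is higher than the eastern.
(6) The steepest ground, on average, is in the south-east quarter.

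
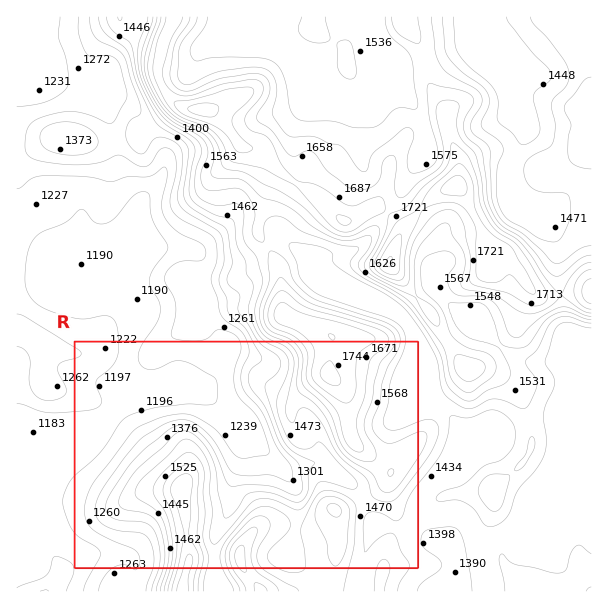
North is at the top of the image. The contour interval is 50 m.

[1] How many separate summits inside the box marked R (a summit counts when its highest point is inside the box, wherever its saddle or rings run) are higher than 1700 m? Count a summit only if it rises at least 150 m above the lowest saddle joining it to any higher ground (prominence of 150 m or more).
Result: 1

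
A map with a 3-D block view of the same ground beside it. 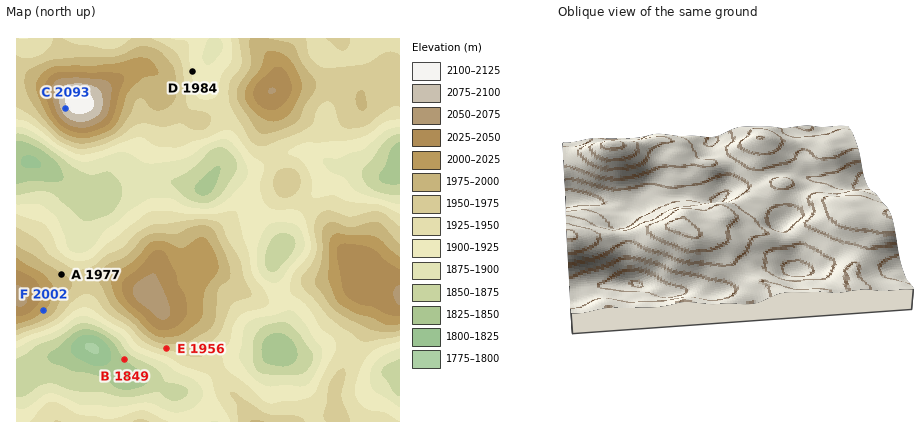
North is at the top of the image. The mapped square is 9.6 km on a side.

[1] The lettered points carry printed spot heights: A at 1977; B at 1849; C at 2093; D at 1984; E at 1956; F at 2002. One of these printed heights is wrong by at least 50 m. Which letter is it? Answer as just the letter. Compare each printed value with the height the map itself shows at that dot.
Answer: D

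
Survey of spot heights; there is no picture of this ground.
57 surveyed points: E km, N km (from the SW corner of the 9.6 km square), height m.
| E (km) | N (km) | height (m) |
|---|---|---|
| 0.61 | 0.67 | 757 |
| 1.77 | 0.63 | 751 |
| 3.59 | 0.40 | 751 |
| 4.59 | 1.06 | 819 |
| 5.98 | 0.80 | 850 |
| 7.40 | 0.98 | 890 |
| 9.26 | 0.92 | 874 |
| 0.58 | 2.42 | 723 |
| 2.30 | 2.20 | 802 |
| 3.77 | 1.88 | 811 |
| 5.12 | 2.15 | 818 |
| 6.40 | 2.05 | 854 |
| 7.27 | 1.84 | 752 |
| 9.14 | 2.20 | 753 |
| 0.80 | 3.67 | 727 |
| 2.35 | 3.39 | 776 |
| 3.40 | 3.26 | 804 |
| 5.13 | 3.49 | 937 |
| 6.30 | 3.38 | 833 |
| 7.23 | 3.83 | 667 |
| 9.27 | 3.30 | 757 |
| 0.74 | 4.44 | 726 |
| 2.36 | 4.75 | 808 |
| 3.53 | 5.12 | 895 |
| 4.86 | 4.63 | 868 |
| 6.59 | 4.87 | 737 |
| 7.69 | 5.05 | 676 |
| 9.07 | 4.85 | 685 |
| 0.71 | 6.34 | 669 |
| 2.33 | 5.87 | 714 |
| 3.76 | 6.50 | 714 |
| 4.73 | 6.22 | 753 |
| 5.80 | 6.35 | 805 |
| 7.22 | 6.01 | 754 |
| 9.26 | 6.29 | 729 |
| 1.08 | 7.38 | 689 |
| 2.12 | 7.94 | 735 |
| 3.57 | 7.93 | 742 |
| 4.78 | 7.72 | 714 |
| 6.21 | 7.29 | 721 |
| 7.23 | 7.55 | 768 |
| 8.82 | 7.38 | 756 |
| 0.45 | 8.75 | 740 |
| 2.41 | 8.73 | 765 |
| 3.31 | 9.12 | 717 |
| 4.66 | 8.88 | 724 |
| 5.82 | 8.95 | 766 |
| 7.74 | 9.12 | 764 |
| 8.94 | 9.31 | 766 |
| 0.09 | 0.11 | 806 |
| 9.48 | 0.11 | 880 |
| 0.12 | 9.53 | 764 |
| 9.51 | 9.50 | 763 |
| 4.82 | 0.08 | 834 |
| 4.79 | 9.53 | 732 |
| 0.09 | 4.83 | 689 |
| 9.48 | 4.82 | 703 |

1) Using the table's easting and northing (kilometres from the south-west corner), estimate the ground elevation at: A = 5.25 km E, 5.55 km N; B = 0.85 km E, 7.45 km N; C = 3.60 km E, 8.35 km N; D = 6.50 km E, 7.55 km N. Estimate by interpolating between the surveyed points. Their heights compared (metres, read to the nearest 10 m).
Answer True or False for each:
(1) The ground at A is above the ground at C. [True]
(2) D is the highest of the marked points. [False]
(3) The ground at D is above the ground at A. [False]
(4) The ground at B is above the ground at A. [False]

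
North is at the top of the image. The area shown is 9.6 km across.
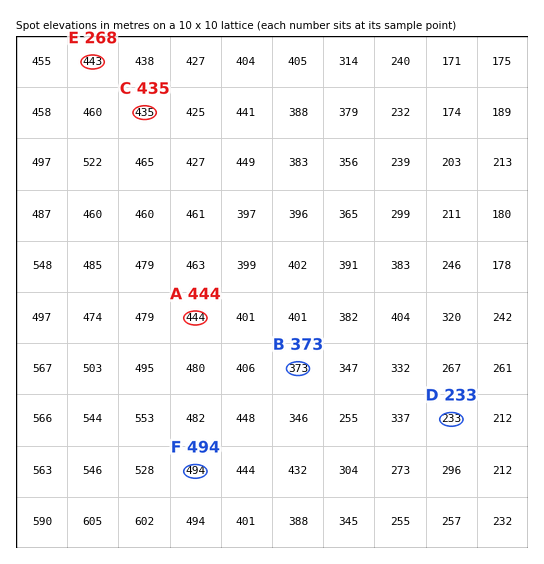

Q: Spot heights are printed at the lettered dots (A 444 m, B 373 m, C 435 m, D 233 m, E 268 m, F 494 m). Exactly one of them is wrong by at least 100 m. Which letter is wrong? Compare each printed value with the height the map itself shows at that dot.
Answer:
E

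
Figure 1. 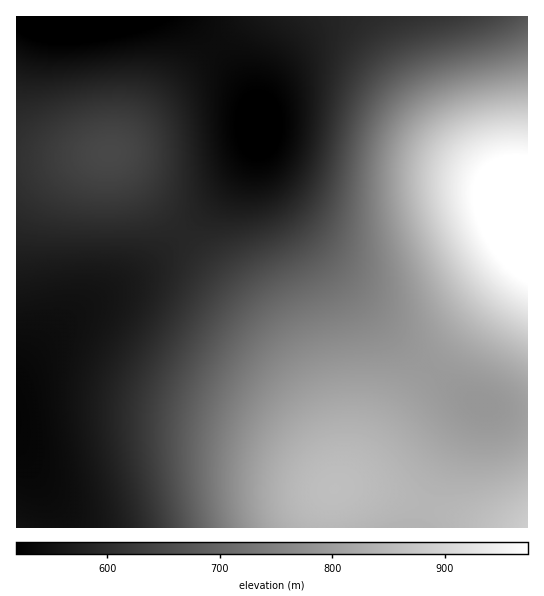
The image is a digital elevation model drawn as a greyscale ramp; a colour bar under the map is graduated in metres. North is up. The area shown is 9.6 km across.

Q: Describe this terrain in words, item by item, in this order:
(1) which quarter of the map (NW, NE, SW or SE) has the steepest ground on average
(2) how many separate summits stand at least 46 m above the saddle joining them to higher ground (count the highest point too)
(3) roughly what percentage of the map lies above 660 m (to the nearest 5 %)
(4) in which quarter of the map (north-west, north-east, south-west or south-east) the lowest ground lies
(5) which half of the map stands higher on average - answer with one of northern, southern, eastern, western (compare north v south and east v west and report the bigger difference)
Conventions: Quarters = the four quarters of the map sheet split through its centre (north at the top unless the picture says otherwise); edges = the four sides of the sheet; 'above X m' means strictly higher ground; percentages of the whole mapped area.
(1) The north-east quarter is the steepest part of the map.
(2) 3 summits rise at least 46 m above their surroundings.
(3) Ground above 660 m makes up about 50 % of the sheet.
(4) The lowest ground is in the north-west quarter.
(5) The eastern half stands higher on average than the western half.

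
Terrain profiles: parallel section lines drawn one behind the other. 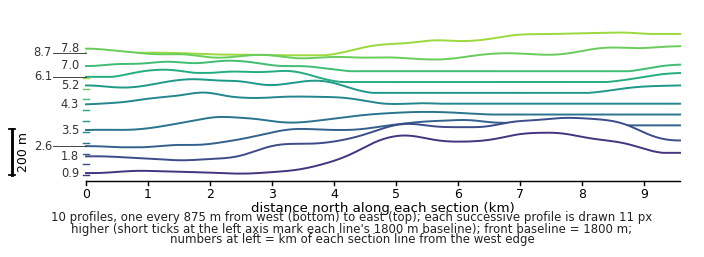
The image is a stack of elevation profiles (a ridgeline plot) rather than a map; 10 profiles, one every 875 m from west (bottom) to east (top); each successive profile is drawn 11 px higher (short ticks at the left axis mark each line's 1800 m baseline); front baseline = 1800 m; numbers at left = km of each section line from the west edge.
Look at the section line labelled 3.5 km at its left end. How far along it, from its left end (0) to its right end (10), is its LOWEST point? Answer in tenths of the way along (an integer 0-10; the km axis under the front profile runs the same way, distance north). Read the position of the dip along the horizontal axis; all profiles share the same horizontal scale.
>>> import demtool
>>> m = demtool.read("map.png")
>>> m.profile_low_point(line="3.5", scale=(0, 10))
0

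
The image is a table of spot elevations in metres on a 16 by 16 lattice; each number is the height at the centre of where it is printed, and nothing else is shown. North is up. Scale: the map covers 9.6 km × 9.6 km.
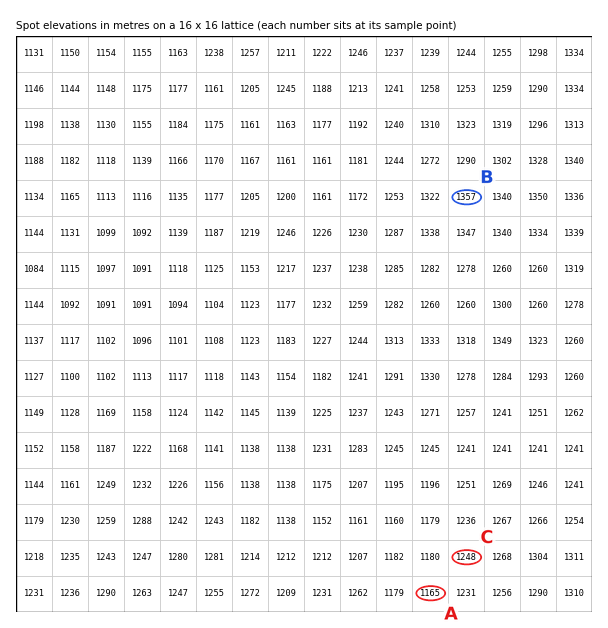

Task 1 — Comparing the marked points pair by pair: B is above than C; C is above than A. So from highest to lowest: B C A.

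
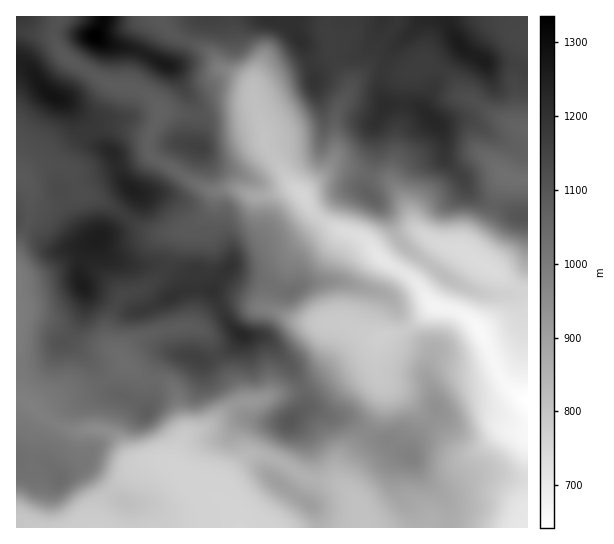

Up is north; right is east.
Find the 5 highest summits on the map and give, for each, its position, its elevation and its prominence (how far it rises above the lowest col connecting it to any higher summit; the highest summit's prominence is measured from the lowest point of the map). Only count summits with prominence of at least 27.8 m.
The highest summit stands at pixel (95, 37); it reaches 1336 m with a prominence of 694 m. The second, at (54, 97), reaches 1281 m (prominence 169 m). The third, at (459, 45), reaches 1259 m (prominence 156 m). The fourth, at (83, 286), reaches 1258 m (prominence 87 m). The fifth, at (133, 190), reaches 1250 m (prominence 70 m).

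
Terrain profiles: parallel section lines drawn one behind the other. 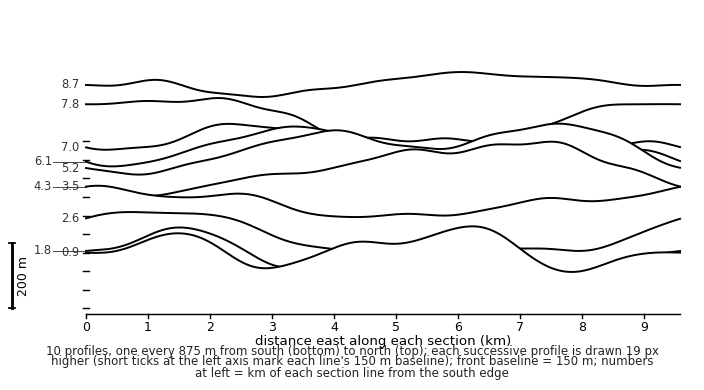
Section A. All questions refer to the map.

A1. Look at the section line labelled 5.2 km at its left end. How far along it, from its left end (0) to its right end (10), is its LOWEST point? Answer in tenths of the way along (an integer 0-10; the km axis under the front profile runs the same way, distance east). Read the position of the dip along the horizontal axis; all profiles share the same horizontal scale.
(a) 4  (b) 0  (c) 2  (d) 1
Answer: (d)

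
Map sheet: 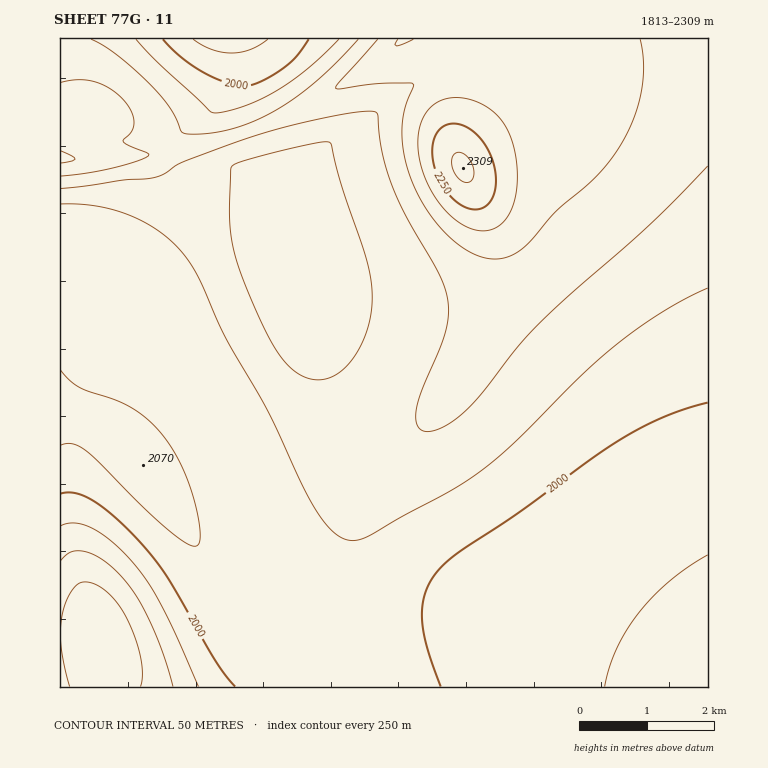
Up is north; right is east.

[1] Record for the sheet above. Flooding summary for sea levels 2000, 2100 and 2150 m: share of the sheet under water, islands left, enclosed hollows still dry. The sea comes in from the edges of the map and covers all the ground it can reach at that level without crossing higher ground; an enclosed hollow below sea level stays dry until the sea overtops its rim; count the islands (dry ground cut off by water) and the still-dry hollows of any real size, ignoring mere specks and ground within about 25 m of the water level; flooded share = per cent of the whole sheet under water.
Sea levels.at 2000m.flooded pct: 20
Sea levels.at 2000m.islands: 0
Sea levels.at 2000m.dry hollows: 0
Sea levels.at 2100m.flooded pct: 76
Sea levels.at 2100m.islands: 0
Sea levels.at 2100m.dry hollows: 0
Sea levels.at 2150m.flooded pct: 88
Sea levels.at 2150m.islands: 0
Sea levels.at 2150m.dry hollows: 0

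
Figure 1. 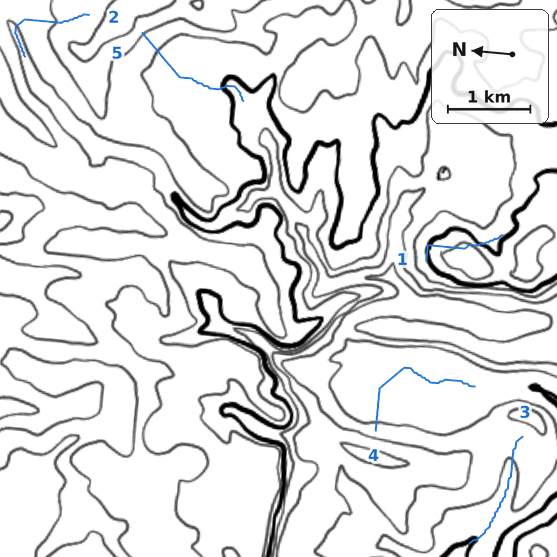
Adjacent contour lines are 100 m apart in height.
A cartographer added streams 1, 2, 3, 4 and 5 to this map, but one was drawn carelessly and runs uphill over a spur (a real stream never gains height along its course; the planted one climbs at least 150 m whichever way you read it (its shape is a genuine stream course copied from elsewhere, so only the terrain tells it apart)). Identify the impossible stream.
1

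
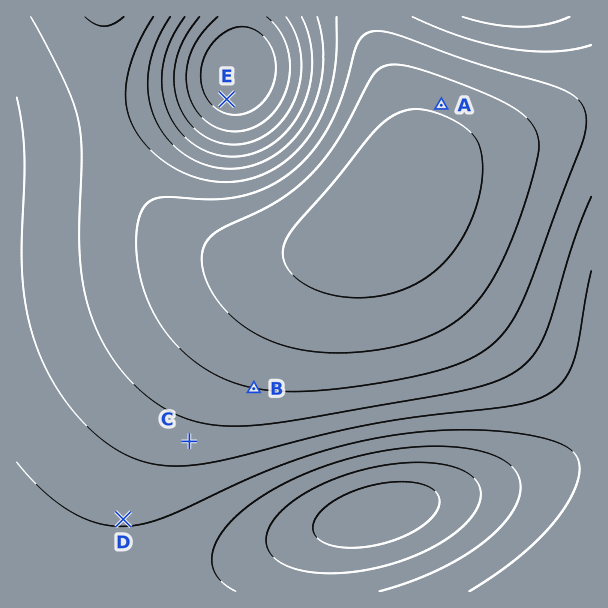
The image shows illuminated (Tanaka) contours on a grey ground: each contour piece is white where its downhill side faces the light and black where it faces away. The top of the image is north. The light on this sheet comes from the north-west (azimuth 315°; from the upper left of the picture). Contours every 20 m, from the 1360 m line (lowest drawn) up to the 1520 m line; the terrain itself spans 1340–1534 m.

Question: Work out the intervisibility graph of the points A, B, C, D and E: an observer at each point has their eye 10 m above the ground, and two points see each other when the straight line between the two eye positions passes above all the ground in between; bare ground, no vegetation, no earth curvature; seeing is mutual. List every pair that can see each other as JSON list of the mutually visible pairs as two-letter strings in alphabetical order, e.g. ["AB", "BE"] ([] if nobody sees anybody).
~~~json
["BC", "BD", "CD"]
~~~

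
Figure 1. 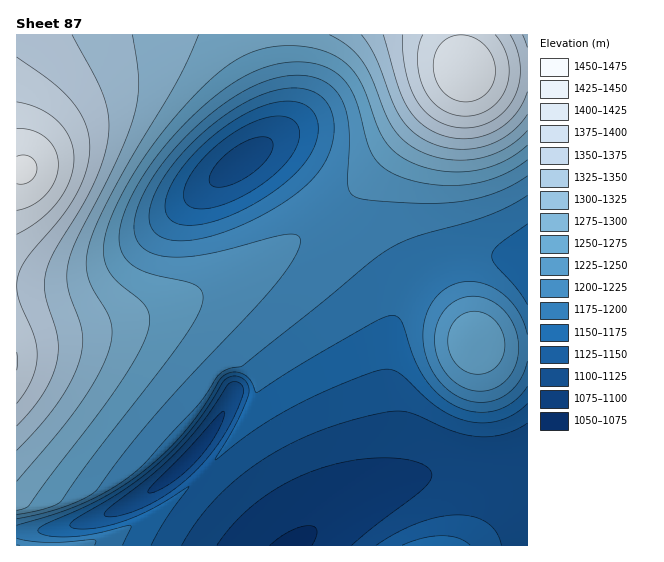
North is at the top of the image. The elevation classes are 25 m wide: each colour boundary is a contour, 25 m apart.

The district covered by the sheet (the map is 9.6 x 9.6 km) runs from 1070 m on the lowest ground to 1455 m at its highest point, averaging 1230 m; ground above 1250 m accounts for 34.1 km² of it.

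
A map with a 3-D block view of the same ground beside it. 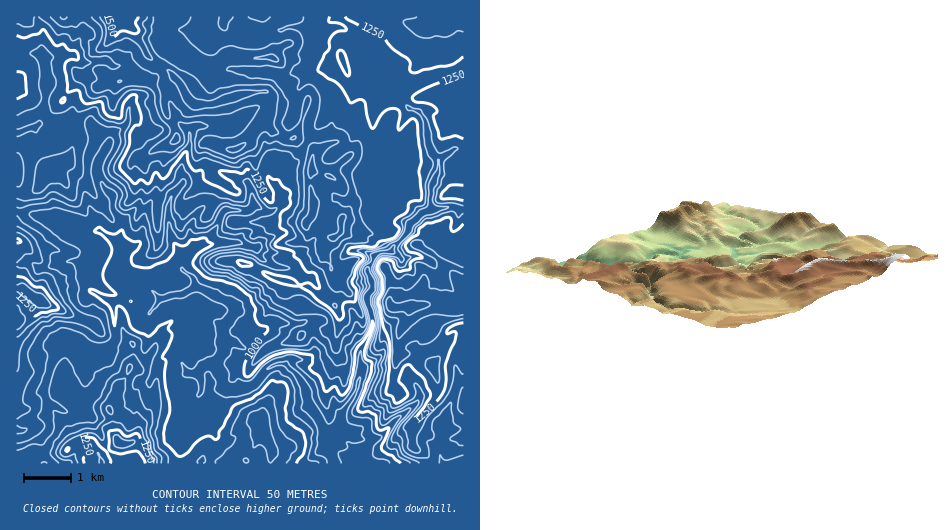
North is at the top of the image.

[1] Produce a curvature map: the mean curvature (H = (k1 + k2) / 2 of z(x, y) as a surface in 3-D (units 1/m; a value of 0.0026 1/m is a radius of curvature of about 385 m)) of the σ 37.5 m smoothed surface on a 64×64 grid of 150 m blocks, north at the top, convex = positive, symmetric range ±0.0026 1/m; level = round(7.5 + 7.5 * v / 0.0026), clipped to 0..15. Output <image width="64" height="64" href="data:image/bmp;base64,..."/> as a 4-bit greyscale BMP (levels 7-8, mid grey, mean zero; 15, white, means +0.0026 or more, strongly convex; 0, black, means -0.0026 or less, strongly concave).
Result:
<image width="64" height="64" href="data:image/bmp;base64,Qk12CAAAAAAAAHYAAAAoAAAAQAAAAEAAAAABAAQAAAAAAAAIAAATCwAAEwsAABAAAAAAAAAAAAAAABEREQAiIiIAMzMzAERERABVVVUAZmZmAHd3dwCIiIgAmZmZAKqqqgC7u7sAzMzMAN3d3QDu7u4A////AImnREBKmdiIds2IiLqYmZmZeJd3Vq2Di6pmQkIjaVdViZmK/kZchFVH1ohlaJhXmIh3mYioNEeXZnqHa962WaZFh2avhaw43arVNWZnmldoiHeZmqmEemiIibw82nZWiYZDaGnO6Qj53Idld3eJVmZ4eJd4mXRoiWVCPoe3WVqpq5c1d1iUa8Ndc1Z3d3doqHiJh3eatIZlZ4kV2bd5ZniIu1aId2TJdjqodnd3dnaKmIqGeImDp1hkStB+ynZWd3VlSIdlQjdqWZl2d4d3dniam4dmh2O4OYY09wTedWSKmpdZVWd2vWlpWYd3iHd3aKqbh4ZWNtc321RfcB3nY3uIqUVomXi7dnpal3eIeIiIiIt3h3RJtJB/iVn4AN10TZZoSqmHZWq2aVmWZ3ZpmIeGmpmYc3qj5Ano1+3QXLYsl2Rbl3d2eMlZaKZniFl0MjRpqbliabPqBZu8qpKI2DqnhzqXd3dp2lVXtXiaWqOoQhi5yTRotb0DiYt3VIjIWKiYKpeGaHeKhoS1dmZsc6e9E8iGF4eYnTBnjIVWebhYqItIqIWIdlrJtJZ4Z1pHh4+AOlKMuIqNUEdbs2mblkmmeWSoiGiFetiXWXWZdDmobOYRKJV3eZ1hNKvlWJumOqZnlJqHZlZ2l2xlZoiahIln7YZBREeKqkLVCuuXd7lLpmaGWHZVRZaoPKd3iImkmESd7KmbRX6VYN8YxWdki2mWdmd1VomkO+xIp3d4iIRVlXiKzds4bXiBPWfXZ6lJlchmVlV2euksh2aoiHeIlJmXVlV421mLmVwKmNh2a5O1m4VXVmebtFtUV4h3h4iEiYhlaXZ5uXiqPwO2undnpCI5tZNYrLqlbEVYiJd4h2dJh5tDNEFEKMovEMdKdnZodVe3lt2oeaWLOmWHiYd4mnZniXaKuoU7xV8F3IendorMN3v/yGR5hZSJhXiJmImaZXVWmZqWVp9y2gjPu7u6qYg537dlVXg0aaiZVXaKmFRXVaiLl1SNqGngDP1HmIl3ho+qdmZ3RJuYiHWHVUdkWHZWO3h2aLdIf+UBjYV4aHhnq0l3eKVql2ZmV4iKlGZmU2tHiJqrdYyZeyGreWqGdXqJSLmIZJlndnd4iaqDd2RWmavMumZVmqh5AptaeKhWm3lDeHuFmGd2l3eHdUZ5mGu4vaZUSESpnXAN+0hJuFq2VkhkRmeZd3aYhlZ1ia3ty96kBFV4iphs1Qr+Mb+CmnWVqnV3d4mHdomrh3V3re7duza8uId6pkj/QMghESmWZnq3irqYiphmdn24dWNFeHl0BUQ0RX2WcAAyAFy72WZ3zYeId3eJl2dlOdgohEQgAAQkz/64WItlvOyDDPx2dpnZeXd2dnhlZ4VZ1S1nVIl2bqY0ZFpYrLqoiu+giJmXepd3d3ZmZVmFqCvzbjmnHKpUeahVnXhmt2iHefQNyplIhmZmZnema6KqOuBdZNw1/u26h6q8h2fHl2aHYgPZq3Z0RVVmaIWLNFw58Iqin3DJZ5dplpqYV8x1d4mrgESdxXVVdmeaSLV+R1jgmqg5wAAhQlN2aKhZinZ3eJulQQAQmniFesdLtG7jlNNdmHaYi+NL5FZquXZVmHd3iH2z+ouqu3WMtItjJbaktgm4d2itwH2lVlm3dIhod3iInJDcqbaMh4uEuCVVt5eIYYqHirqgnHSGW6VY2mh3eHibcJqHtWuImWilOHe3p3qkOIm6hDPIVqhqhYvHV4d3iImQa3e2aqmGiXNrqcbFe3N5aXQ0hMaIZmu5uWVml3d4iKUYiLZpqomoc3m7p7R6cYtmRXpWtHmGWtVnh2aIeHiImxyopmh4mpd1R4q5tmqSa2RnqlWlVmdI1Ferlnl4eIioCLmXaHZol3dFaLish7ULhqvdqJVWVnXoZWvHWYd4mYCzRphod3eYiGNVpmnMzBj92qvbpHaIhaq5dahYl2iaRMpWeneHeKiIdFe3hWjfJ7qGZYxzqM61Zoq3eGeYaZoouIk1aKmIp3dlR8h1MroWl4d3WrXLV7VWdod5Z5lZmheYiKZVZ3imVXdxd3hXslM0RWd2q5VEp2Z4dnhniXarGpiImIWXZpY3mtdWh35oqHd3d3ZriGSZZnmGiGeJlbg7iIiHhXqFeVOdxEaGnUeKmIZ2Zmi4hHt2eYaId4imMXh3eIeXW8hak0yVKae5aKy8y5dVVKeGXYZ5doiHeIOaiIh3mahZqEi7SKYkRKhoxnV7zsqIyWhMp3l3eIh5V7mYiIiYdlZ5ZK2ntlZHpluWhWdpq87HaEmXeHd3iHiFiJiIiJh2ZmiYl4nMzLmHnHh2Z2Zld5Vsd4d3eId3dldUaIiImYdnZ8tnmpl2Z1joaGZmdnVVVFdmd3d4iIeJWahVVniJh2d6xo7FVmd2jZWGZ4ZVRFRHpmZmd4h3eJZomYh3ZniHd4pTMQOFiZy4RoeamYmqur+HmId3iHeJdYd4iIiHdmZmRCbbaHZnylVWmnZpu7qryVZmd3eXeIZoh3d3h3eXdWlpV4vpWUjWVmuWZ3d2VVV5mod3h4iIZ4iId3d3h3h1amd3lJ11a2Rmi2Z3d3d2eJermIh3Z3Z3eIiId3iGeIZpdqRkTpWsl2eHZ3d3iGZldHmGaJd4Z4h3d4iXiHZ5tFiYlGVLmrhmZ3Zoh3mHZohlRFd2iZdoiId5maiZh4pmmdqHiZ2YiZhmfHd3eYd5mYmqmIhmaJmHeIh2Z4lo"/>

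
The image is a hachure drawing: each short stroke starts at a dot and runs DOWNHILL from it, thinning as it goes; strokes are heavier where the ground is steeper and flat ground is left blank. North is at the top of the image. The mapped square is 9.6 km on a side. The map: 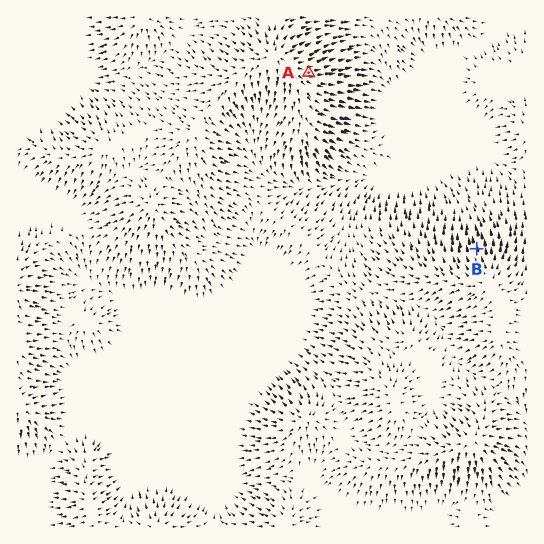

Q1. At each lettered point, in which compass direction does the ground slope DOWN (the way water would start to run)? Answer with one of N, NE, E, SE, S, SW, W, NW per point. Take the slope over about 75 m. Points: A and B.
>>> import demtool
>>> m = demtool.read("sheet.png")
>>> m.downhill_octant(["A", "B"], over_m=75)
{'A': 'E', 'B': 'N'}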